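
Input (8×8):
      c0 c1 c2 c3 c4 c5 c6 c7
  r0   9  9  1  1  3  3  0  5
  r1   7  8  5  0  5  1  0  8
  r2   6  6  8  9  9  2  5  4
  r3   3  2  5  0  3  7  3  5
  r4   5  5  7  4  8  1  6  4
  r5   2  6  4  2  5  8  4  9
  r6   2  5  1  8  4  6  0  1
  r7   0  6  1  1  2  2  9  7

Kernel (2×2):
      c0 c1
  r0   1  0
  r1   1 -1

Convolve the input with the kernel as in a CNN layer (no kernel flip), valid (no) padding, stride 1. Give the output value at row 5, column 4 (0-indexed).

The receptive field on the input at this output position is [5 8 / 4 6]. Elementwise product with the kernel and sum: 5·1 + 4·1 + 6·-1.

3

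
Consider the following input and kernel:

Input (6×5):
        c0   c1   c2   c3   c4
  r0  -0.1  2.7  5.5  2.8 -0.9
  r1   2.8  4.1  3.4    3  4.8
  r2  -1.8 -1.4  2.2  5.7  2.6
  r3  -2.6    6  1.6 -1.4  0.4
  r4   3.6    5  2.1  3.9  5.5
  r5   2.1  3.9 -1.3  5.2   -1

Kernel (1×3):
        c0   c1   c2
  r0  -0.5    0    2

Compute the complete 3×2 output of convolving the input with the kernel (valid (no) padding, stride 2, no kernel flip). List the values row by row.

11.05 -4.55
5.3 4.1
2.4 9.95

Output[0,0]: The receptive field on the input at this output position is [-0.1 2.7 5.5]. Elementwise product with the kernel and sum: -0.1·-0.5 + 5.5·2.
Output[0,1]: The receptive field on the input at this output position is [5.5 2.8 -0.9]. Elementwise product with the kernel and sum: 5.5·-0.5 + -0.9·2.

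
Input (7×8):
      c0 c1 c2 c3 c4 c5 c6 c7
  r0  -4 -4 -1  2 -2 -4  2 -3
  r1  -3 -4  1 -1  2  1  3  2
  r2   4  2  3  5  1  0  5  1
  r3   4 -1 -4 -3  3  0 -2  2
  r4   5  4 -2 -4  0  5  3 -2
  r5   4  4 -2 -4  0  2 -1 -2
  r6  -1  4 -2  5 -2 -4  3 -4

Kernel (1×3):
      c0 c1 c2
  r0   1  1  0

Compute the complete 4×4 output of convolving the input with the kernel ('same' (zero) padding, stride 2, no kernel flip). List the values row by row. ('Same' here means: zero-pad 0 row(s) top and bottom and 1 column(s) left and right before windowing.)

Output[0,0]: The receptive field on the zero-padded input at this output position is [0 -4 -4]. Elementwise product with the kernel and sum: 0·1 + -4·1.
Output[0,1]: The receptive field on the zero-padded input at this output position is [-4 -1 2]. Elementwise product with the kernel and sum: -4·1 + -1·1.

-4 -5 0 -2
4 5 6 5
5 2 -4 8
-1 2 3 -1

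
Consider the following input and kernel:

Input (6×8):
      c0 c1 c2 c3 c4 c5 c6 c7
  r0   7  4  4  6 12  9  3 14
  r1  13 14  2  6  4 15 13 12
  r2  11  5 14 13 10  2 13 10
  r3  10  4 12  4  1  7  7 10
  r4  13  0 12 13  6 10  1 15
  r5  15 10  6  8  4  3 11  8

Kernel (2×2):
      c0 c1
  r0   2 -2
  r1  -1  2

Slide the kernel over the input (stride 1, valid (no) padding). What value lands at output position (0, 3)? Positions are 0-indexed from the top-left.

The receptive field on the input at this output position is [6 12 / 6 4]. Elementwise product with the kernel and sum: 6·2 + 12·-2 + 6·-1 + 4·2.

-10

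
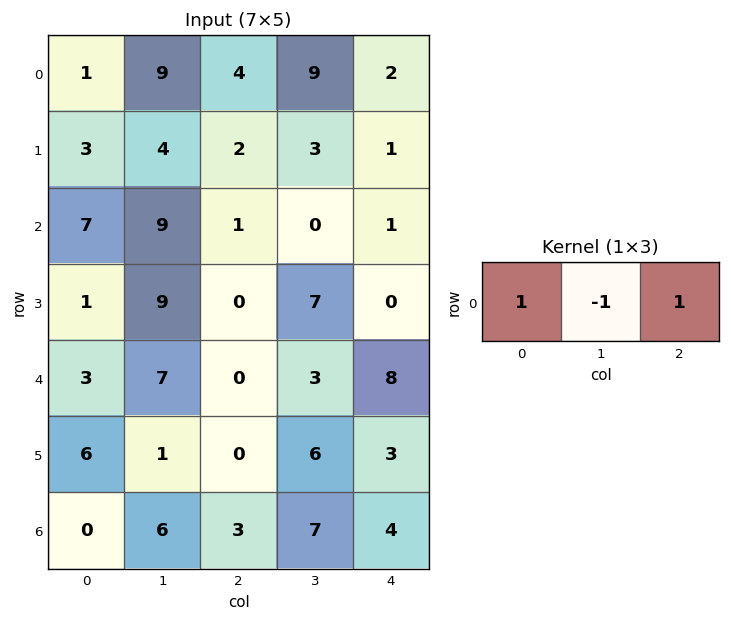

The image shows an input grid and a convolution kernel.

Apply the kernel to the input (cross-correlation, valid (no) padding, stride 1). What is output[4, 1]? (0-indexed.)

10

The receptive field on the input at this output position is [7 0 3]. Elementwise product with the kernel and sum: 7·1 + 0·-1 + 3·1.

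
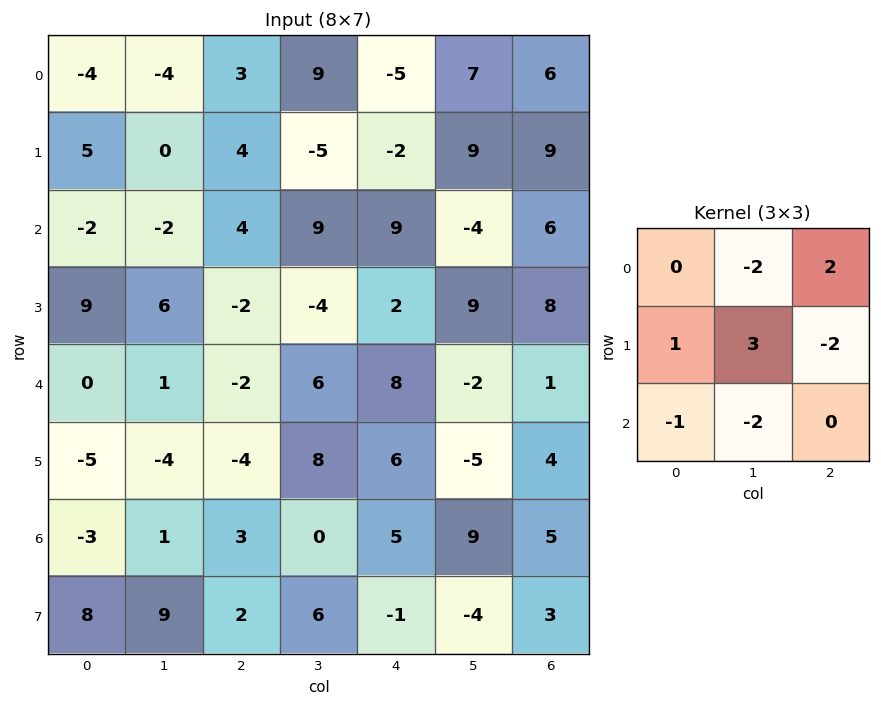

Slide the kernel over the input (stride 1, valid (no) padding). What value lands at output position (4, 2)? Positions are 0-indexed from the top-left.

The receptive field on the input at this output position is [-2 6 8 / -4 8 6 / 3 0 5]. Elementwise product with the kernel and sum: 6·-2 + 8·2 + -4·1 + 8·3 + 6·-2 + 3·-1 + 0·-2.

9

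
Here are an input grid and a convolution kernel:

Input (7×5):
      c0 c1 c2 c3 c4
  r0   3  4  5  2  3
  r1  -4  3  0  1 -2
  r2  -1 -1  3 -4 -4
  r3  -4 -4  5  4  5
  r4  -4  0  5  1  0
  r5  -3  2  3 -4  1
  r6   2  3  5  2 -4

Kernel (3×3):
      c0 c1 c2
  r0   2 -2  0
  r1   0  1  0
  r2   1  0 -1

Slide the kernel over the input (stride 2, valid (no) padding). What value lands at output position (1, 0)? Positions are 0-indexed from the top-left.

The receptive field on the input at this output position is [-1 -1 3 / -4 -4 5 / -4 0 5]. Elementwise product with the kernel and sum: -1·2 + -1·-2 + -4·1 + -4·1 + 5·-1.

-13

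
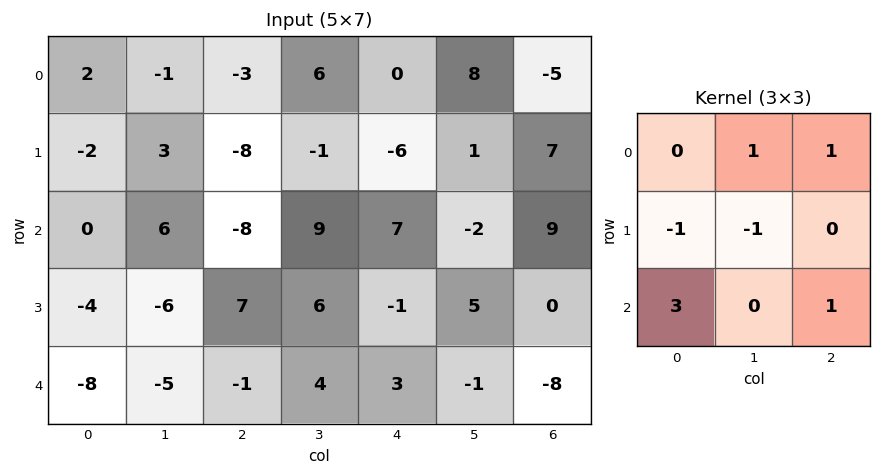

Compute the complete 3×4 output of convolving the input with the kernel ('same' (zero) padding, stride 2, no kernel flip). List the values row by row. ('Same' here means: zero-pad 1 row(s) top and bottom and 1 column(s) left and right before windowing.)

1 12 -8 0
-5 -19 2 15
-2 19 -3 9

Output[0,0]: The receptive field on the zero-padded input at this output position is [0 0 0 / 0 2 -1 / 0 -2 3]. Elementwise product with the kernel and sum: 0·1 + 0·1 + 0·-1 + 2·-1 + 0·3 + 3·1.
Output[0,1]: The receptive field on the zero-padded input at this output position is [0 0 0 / -1 -3 6 / 3 -8 -1]. Elementwise product with the kernel and sum: 0·1 + 0·1 + -1·-1 + -3·-1 + 3·3 + -1·1.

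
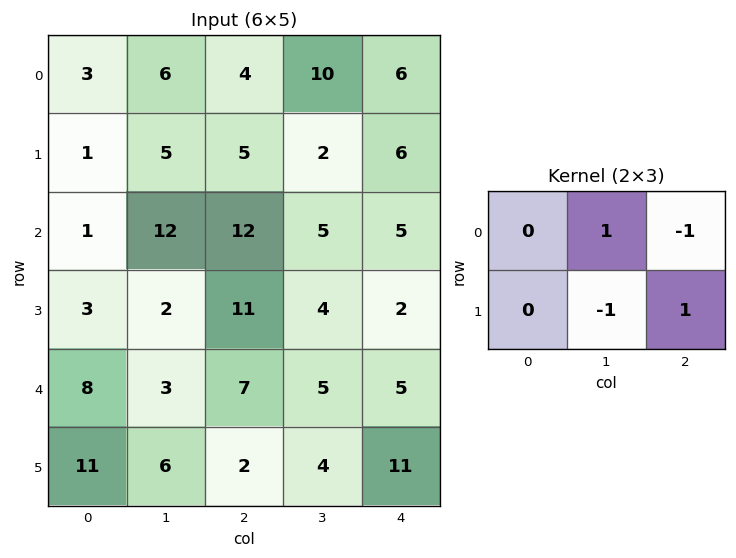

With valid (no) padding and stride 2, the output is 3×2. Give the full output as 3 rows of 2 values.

2 8
9 -2
-8 7

Output[0,0]: The receptive field on the input at this output position is [3 6 4 / 1 5 5]. Elementwise product with the kernel and sum: 6·1 + 4·-1 + 5·-1 + 5·1.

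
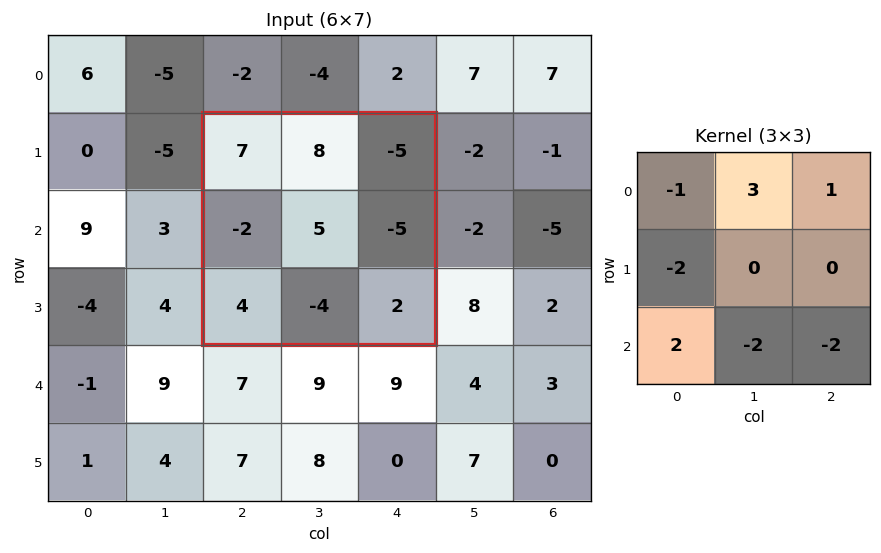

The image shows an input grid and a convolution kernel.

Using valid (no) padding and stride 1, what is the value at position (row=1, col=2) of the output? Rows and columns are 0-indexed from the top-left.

The receptive field on the input at this output position is [7 8 -5 / -2 5 -5 / 4 -4 2]. Elementwise product with the kernel and sum: 7·-1 + 8·3 + -5·1 + -2·-2 + 4·2 + -4·-2 + 2·-2.

28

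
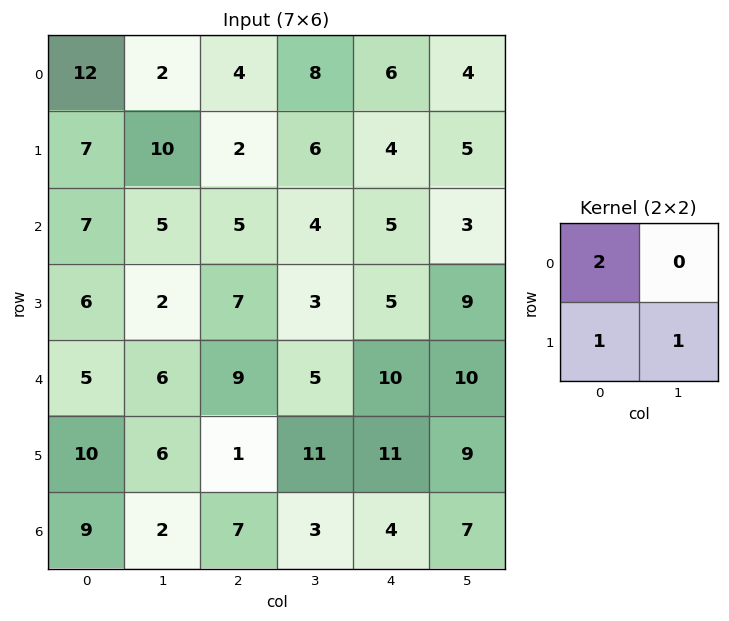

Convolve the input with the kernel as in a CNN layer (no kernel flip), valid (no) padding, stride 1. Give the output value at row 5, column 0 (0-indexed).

The receptive field on the input at this output position is [10 6 / 9 2]. Elementwise product with the kernel and sum: 10·2 + 9·1 + 2·1.

31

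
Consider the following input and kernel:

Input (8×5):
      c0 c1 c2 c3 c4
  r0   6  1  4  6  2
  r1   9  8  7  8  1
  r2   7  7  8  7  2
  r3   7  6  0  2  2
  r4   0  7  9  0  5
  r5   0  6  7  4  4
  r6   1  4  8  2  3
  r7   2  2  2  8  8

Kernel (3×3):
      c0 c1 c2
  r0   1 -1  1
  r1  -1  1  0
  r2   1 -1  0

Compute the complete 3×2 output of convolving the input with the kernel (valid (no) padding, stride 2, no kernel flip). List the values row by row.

Output[0,0]: The receptive field on the input at this output position is [6 1 4 / 9 8 7 / 7 7 8]. Elementwise product with the kernel and sum: 6·1 + 1·-1 + 4·1 + 9·-1 + 8·1 + 7·1 + 7·-1.
Output[0,1]: The receptive field on the input at this output position is [4 6 2 / 7 8 1 / 8 7 2]. Elementwise product with the kernel and sum: 4·1 + 6·-1 + 2·1 + 7·-1 + 8·1 + 8·1 + 7·-1.

8 2
0 14
5 17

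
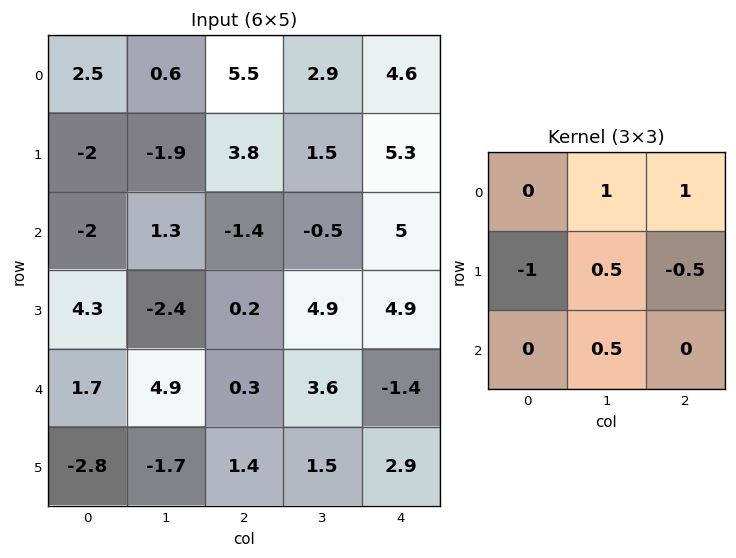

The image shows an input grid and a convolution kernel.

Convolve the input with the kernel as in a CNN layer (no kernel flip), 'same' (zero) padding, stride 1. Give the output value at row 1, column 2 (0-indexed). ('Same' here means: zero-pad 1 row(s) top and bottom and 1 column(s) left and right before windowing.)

10.75

The receptive field on the zero-padded input at this output position is [0.6 5.5 2.9 / -1.9 3.8 1.5 / 1.3 -1.4 -0.5]. Elementwise product with the kernel and sum: 5.5·1 + 2.9·1 + -1.9·-1 + 3.8·0.5 + 1.5·-0.5 + -1.4·0.5.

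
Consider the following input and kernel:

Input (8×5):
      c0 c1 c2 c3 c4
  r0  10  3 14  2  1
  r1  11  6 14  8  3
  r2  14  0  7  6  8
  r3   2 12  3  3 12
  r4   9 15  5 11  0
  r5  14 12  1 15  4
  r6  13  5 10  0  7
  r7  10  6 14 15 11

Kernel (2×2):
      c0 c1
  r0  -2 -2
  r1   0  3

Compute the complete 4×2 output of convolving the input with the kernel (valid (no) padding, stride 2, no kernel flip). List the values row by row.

Output[0,0]: The receptive field on the input at this output position is [10 3 / 11 6]. Elementwise product with the kernel and sum: 10·-2 + 3·-2 + 6·3.
Output[0,1]: The receptive field on the input at this output position is [14 2 / 14 8]. Elementwise product with the kernel and sum: 14·-2 + 2·-2 + 8·3.

-8 -8
8 -17
-12 13
-18 25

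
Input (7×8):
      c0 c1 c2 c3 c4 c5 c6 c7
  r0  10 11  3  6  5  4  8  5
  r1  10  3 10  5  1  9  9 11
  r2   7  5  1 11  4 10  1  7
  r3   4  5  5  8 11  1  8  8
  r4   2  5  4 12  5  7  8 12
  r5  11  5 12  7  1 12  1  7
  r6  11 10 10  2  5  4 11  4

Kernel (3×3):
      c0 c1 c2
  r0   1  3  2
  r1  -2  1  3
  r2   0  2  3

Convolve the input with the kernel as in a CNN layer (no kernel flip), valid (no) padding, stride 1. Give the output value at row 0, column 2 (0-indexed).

The receptive field on the input at this output position is [3 6 5 / 10 5 1 / 1 11 4]. Elementwise product with the kernel and sum: 3·1 + 6·3 + 5·2 + 10·-2 + 5·1 + 1·3 + 11·2 + 4·3.

53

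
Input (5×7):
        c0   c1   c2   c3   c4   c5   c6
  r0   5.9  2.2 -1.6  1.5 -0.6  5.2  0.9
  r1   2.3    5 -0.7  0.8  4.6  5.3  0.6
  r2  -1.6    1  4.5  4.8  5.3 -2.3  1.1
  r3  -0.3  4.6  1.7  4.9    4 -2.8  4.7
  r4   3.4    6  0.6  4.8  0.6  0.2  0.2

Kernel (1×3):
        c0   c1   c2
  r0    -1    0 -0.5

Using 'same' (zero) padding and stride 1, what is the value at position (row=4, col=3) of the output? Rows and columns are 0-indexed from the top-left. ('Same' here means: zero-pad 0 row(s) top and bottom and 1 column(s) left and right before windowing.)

The receptive field on the zero-padded input at this output position is [0.6 4.8 0.6]. Elementwise product with the kernel and sum: 0.6·-1 + 0.6·-0.5.

-0.9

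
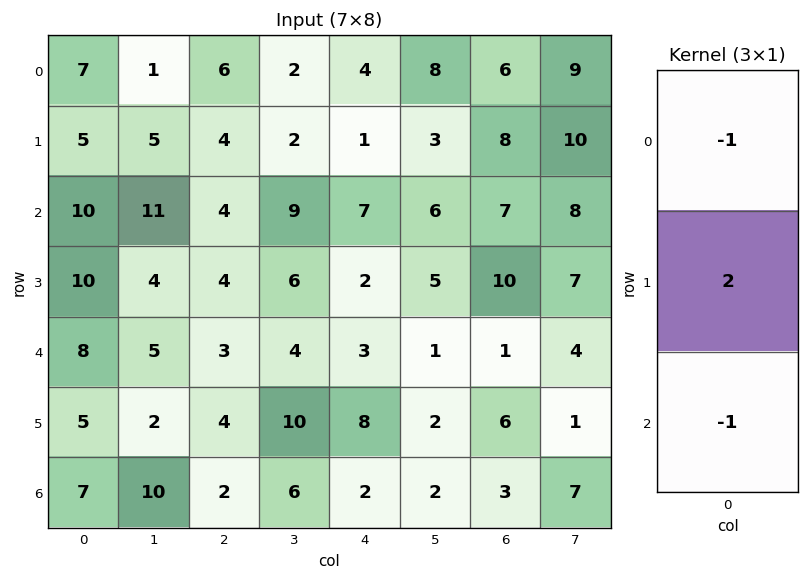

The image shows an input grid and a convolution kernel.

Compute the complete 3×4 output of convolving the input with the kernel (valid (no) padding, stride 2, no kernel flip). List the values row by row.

Output[0,0]: The receptive field on the input at this output position is [7 / 5 / 10]. Elementwise product with the kernel and sum: 7·-1 + 5·2 + 10·-1.

-7 -2 -9 3
2 1 -6 12
-5 3 11 8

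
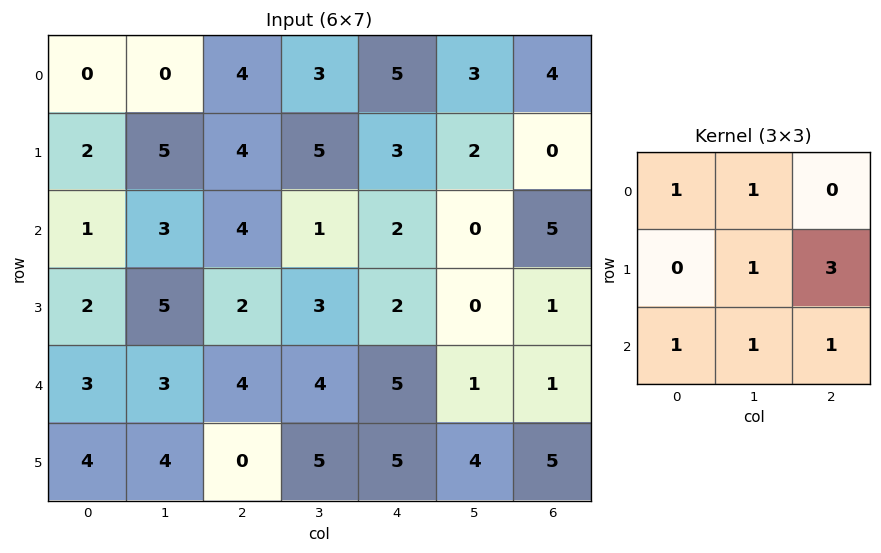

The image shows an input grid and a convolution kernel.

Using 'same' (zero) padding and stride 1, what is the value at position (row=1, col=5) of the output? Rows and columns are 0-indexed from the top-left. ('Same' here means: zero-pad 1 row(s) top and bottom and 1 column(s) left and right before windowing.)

The receptive field on the zero-padded input at this output position is [5 3 4 / 3 2 0 / 2 0 5]. Elementwise product with the kernel and sum: 5·1 + 3·1 + 2·1 + 0·3 + 2·1 + 0·1 + 5·1.

17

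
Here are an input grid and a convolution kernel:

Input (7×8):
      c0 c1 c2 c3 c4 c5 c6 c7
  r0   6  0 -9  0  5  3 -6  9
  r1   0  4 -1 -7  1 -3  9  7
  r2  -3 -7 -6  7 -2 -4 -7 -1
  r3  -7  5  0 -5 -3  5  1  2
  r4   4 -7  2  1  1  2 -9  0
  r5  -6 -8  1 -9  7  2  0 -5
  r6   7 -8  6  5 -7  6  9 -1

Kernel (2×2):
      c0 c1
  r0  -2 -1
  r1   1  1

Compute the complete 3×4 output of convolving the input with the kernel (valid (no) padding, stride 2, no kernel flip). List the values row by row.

Output[0,0]: The receptive field on the input at this output position is [6 0 / 0 4]. Elementwise product with the kernel and sum: 6·-2 + 0·-1 + 0·1 + 4·1.
Output[0,1]: The receptive field on the input at this output position is [-9 0 / -1 -7]. Elementwise product with the kernel and sum: -9·-2 + 0·-1 + -1·1 + -7·1.

-8 10 -15 19
11 0 10 18
-15 -13 5 13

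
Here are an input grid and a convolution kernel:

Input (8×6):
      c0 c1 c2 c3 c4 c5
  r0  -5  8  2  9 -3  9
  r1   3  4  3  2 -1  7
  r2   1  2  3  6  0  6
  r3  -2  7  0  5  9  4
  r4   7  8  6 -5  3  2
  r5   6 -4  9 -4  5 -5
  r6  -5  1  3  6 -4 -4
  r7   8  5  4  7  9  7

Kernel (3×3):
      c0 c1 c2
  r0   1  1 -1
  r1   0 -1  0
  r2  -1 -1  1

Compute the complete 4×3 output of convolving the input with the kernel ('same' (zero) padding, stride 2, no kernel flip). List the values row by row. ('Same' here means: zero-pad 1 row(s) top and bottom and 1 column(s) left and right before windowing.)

Output[0,0]: The receptive field on the zero-padded input at this output position is [0 0 0 / 0 -5 8 / 0 3 4]. Elementwise product with the kernel and sum: 0·1 + 0·1 + 0·-1 + -5·-1 + 0·-1 + 3·-1 + 4·1.
Output[0,1]: The receptive field on the zero-padded input at this output position is [0 0 0 / 8 2 9 / 4 3 2]. Elementwise product with the kernel and sum: 0·1 + 0·1 + 0·-1 + 2·-1 + 4·-1 + 3·-1 + 2·1.

6 -7 9
7 0 -16
-26 -13 1
12 4 1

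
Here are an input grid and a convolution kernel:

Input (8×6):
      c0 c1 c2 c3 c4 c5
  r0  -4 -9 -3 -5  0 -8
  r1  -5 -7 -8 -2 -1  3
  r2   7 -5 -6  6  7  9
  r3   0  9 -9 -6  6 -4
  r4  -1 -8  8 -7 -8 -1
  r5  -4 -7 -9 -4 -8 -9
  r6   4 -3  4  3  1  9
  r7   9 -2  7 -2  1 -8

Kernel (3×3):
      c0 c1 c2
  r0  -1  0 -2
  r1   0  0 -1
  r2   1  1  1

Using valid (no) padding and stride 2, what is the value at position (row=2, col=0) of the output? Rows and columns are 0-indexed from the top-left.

The receptive field on the input at this output position is [-1 -8 8 / -4 -7 -9 / 4 -3 4]. Elementwise product with the kernel and sum: -1·-1 + 8·-2 + -9·-1 + 4·1 + -3·1 + 4·1.

-1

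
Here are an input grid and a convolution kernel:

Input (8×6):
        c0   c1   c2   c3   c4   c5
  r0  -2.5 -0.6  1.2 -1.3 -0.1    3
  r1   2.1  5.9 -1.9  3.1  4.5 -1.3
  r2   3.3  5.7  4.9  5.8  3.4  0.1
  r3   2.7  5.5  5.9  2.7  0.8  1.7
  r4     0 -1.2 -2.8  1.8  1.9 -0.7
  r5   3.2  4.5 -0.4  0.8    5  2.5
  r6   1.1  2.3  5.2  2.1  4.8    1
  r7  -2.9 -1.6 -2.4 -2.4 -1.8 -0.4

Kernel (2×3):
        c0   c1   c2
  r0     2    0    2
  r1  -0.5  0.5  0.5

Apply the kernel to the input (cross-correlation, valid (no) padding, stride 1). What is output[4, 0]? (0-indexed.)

The receptive field on the input at this output position is [0 -1.2 -2.8 / 3.2 4.5 -0.4]. Elementwise product with the kernel and sum: 0·2 + -2.8·2 + 3.2·-0.5 + 4.5·0.5 + -0.4·0.5.

-5.15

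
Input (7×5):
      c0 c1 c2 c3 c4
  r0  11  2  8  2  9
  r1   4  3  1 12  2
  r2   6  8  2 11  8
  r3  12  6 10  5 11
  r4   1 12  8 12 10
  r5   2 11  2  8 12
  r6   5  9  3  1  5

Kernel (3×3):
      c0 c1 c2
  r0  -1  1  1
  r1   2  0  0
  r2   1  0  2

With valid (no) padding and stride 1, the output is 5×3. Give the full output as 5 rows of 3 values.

17 44 23
44 42 49
45 53 65
12 60 48
34 41 31

Output[0,0]: The receptive field on the input at this output position is [11 2 8 / 4 3 1 / 6 8 2]. Elementwise product with the kernel and sum: 11·-1 + 2·1 + 8·1 + 4·2 + 6·1 + 2·2.
Output[0,1]: The receptive field on the input at this output position is [2 8 2 / 3 1 12 / 8 2 11]. Elementwise product with the kernel and sum: 2·-1 + 8·1 + 2·1 + 3·2 + 8·1 + 11·2.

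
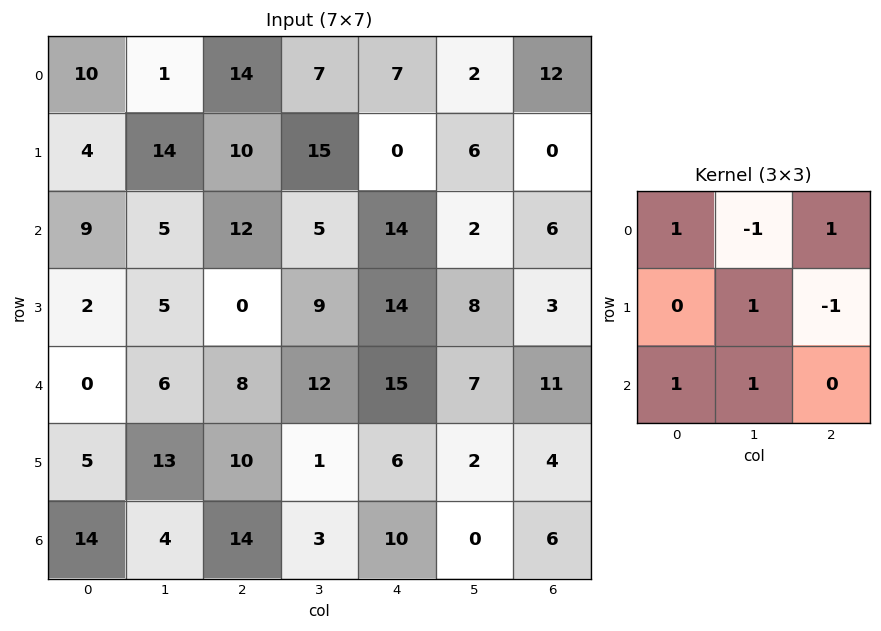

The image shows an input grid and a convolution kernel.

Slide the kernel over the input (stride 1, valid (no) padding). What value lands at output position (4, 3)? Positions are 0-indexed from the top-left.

21

The receptive field on the input at this output position is [12 15 7 / 1 6 2 / 3 10 0]. Elementwise product with the kernel and sum: 12·1 + 15·-1 + 7·1 + 6·1 + 2·-1 + 3·1 + 10·1.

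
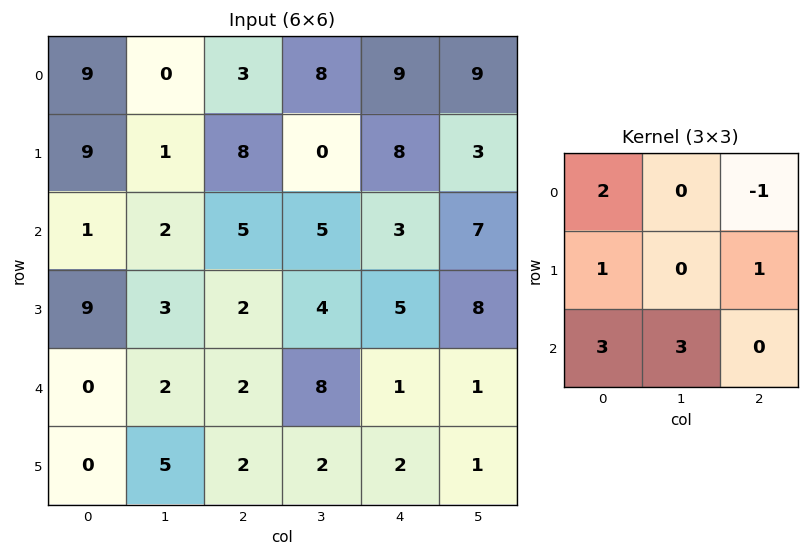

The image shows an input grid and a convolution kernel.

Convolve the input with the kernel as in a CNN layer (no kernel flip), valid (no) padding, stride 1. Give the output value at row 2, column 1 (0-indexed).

18

The receptive field on the input at this output position is [2 5 5 / 3 2 4 / 2 2 8]. Elementwise product with the kernel and sum: 2·2 + 5·-1 + 3·1 + 4·1 + 2·3 + 2·3.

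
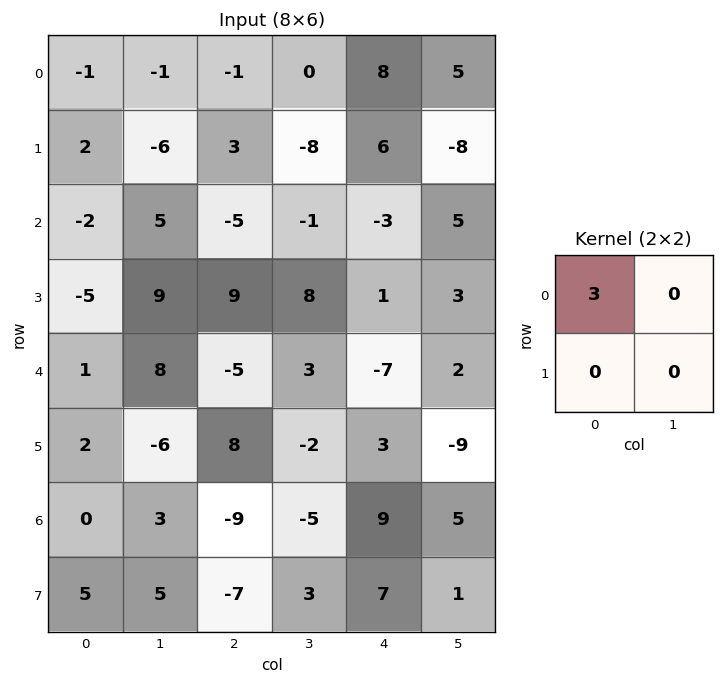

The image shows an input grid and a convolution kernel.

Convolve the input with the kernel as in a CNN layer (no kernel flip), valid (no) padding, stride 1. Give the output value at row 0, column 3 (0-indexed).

The receptive field on the input at this output position is [0 8 / -8 6]. Elementwise product with the kernel and sum: 0·3.

0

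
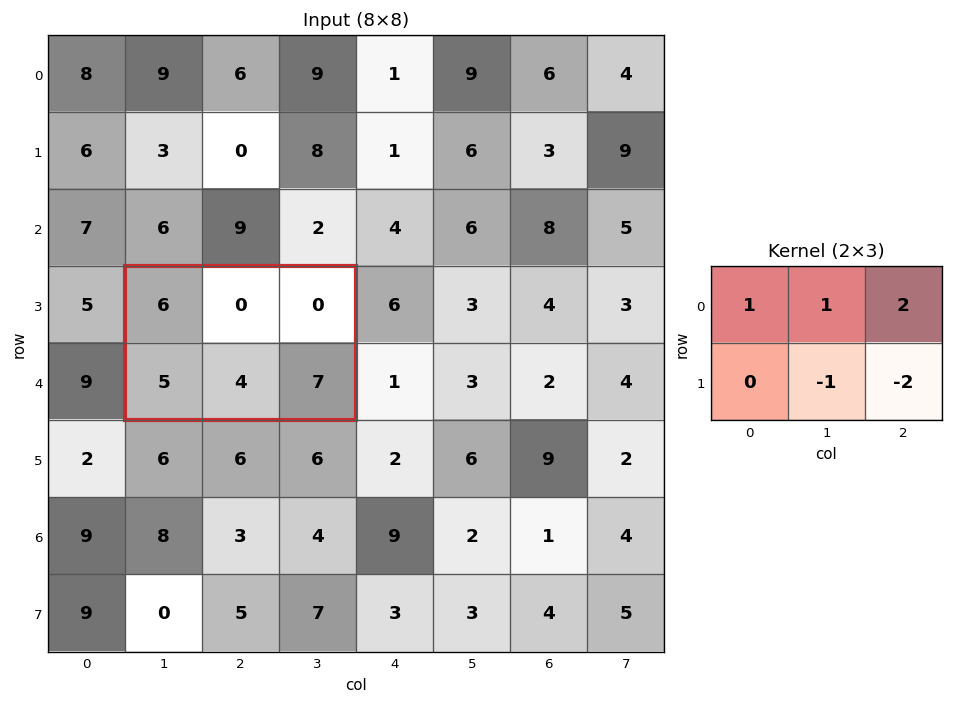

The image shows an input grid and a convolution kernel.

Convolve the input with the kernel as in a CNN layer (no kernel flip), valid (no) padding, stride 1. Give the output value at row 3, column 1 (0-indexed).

-12

The receptive field on the input at this output position is [6 0 0 / 5 4 7]. Elementwise product with the kernel and sum: 6·1 + 0·1 + 0·2 + 4·-1 + 7·-2.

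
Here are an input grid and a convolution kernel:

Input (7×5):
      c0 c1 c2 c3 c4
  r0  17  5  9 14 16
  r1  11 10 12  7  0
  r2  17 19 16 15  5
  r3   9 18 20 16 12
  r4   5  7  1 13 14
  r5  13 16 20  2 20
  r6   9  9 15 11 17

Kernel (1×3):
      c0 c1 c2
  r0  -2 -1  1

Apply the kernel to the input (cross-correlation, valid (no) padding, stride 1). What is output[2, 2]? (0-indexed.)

-42

The receptive field on the input at this output position is [16 15 5]. Elementwise product with the kernel and sum: 16·-2 + 15·-1 + 5·1.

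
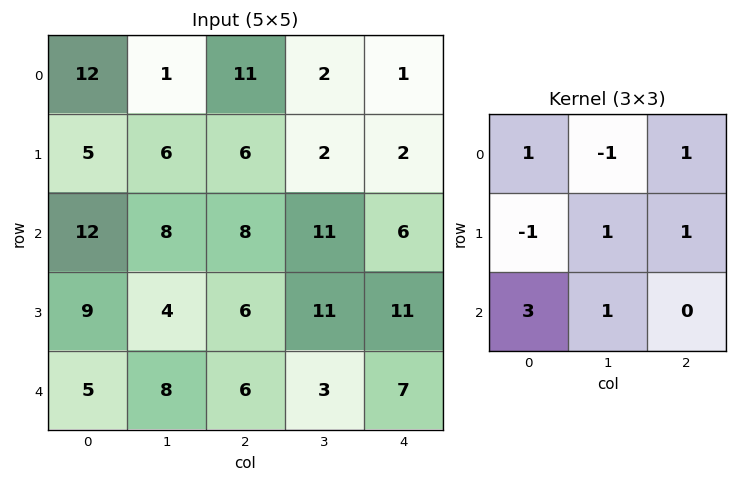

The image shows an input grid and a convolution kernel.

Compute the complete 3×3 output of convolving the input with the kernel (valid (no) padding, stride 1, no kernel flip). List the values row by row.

73 26 43
40 31 44
36 54 40

Output[0,0]: The receptive field on the input at this output position is [12 1 11 / 5 6 6 / 12 8 8]. Elementwise product with the kernel and sum: 12·1 + 1·-1 + 11·1 + 5·-1 + 6·1 + 6·1 + 12·3 + 8·1.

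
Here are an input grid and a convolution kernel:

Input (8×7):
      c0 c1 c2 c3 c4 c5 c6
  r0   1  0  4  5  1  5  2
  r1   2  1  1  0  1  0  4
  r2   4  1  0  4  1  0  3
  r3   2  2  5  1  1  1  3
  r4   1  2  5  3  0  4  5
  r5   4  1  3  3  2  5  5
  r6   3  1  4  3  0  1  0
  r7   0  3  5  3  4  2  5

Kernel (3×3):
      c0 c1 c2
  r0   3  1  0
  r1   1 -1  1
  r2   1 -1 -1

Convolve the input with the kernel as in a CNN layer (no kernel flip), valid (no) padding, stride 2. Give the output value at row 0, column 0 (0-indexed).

8

The receptive field on the input at this output position is [1 0 4 / 2 1 1 / 4 1 0]. Elementwise product with the kernel and sum: 1·3 + 0·1 + 2·1 + 1·-1 + 1·1 + 4·1 + 1·-1 + 0·-1.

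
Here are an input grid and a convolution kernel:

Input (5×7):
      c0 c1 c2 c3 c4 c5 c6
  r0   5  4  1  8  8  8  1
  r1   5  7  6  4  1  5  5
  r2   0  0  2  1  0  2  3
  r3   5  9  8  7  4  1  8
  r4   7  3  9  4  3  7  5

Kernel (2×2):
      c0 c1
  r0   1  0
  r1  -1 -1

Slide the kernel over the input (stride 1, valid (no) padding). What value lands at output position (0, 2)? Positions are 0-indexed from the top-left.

The receptive field on the input at this output position is [1 8 / 6 4]. Elementwise product with the kernel and sum: 1·1 + 6·-1 + 4·-1.

-9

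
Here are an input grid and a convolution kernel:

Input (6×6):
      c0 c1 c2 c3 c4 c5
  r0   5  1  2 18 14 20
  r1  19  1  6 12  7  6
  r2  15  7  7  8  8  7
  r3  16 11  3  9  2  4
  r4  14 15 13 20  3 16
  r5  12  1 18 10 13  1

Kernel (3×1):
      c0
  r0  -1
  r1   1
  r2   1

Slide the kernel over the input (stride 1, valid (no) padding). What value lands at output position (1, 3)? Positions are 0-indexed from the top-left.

The receptive field on the input at this output position is [12 / 8 / 9]. Elementwise product with the kernel and sum: 12·-1 + 8·1 + 9·1.

5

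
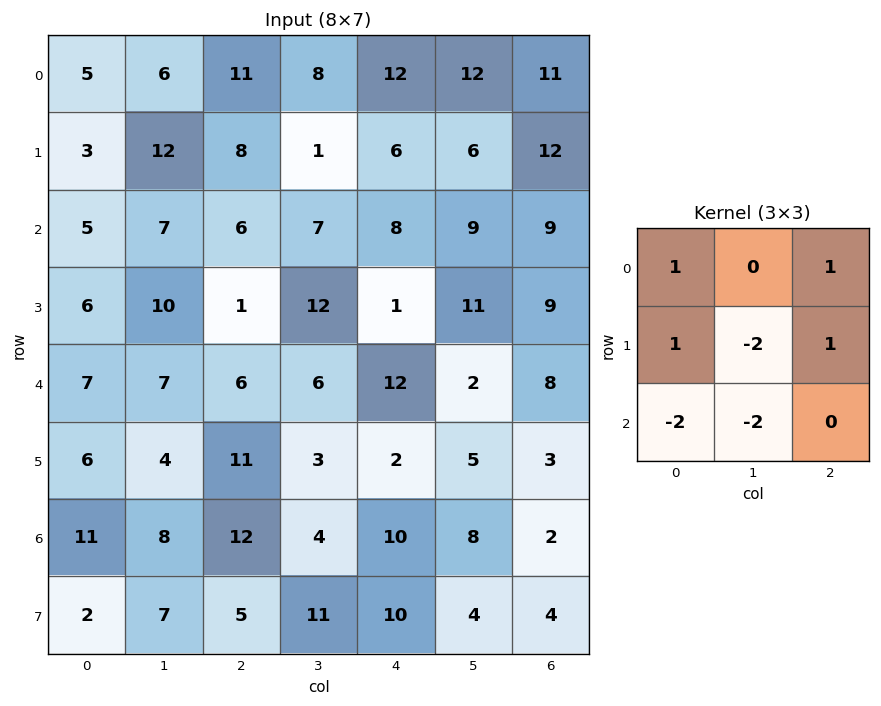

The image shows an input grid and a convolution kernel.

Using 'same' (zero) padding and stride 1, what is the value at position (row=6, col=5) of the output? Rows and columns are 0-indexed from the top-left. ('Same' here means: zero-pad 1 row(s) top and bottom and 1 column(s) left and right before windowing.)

The receptive field on the zero-padded input at this output position is [2 5 3 / 10 8 2 / 10 4 4]. Elementwise product with the kernel and sum: 2·1 + 3·1 + 10·1 + 8·-2 + 2·1 + 10·-2 + 4·-2.

-27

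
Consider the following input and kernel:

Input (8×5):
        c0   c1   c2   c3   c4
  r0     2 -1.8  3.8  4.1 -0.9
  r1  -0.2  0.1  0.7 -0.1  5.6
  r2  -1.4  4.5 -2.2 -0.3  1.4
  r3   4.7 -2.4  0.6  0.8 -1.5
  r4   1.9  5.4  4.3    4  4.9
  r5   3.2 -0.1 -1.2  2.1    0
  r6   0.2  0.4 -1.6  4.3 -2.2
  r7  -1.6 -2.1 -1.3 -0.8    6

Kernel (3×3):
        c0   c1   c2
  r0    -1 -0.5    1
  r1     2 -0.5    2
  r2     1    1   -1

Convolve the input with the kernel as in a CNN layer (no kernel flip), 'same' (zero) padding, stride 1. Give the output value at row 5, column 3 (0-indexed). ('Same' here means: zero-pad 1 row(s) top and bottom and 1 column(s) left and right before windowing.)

0.05

The receptive field on the zero-padded input at this output position is [4.3 4 4.9 / -1.2 2.1 0 / -1.6 4.3 -2.2]. Elementwise product with the kernel and sum: 4.3·-1 + 4·-0.5 + 4.9·1 + -1.2·2 + 2.1·-0.5 + 0·2 + -1.6·1 + 4.3·1 + -2.2·-1.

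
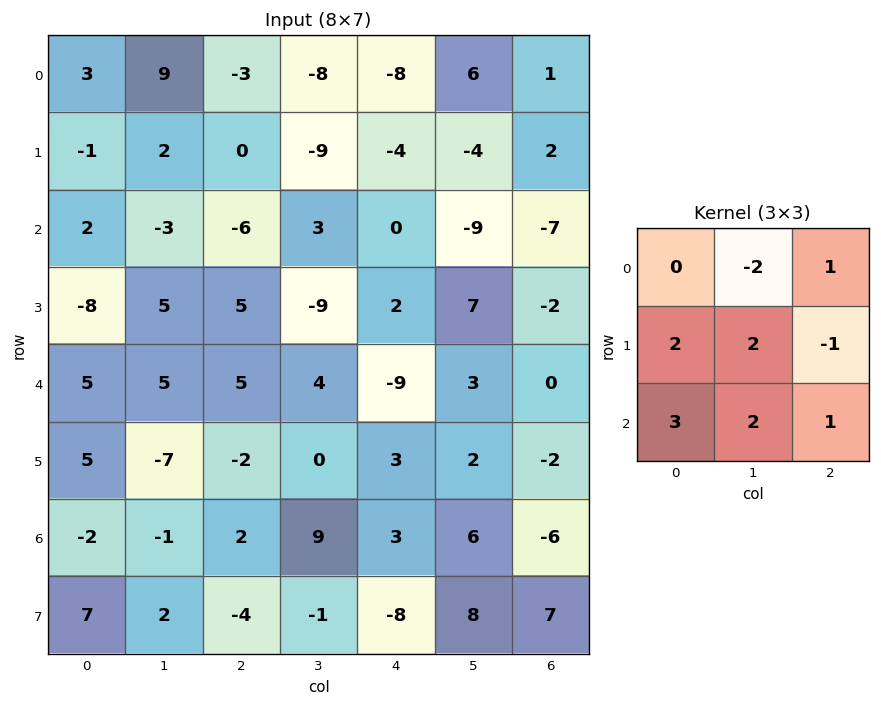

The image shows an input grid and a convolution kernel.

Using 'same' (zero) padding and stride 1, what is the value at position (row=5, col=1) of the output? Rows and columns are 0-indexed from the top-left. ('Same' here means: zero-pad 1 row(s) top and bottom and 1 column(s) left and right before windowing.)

-13

The receptive field on the zero-padded input at this output position is [5 5 5 / 5 -7 -2 / -2 -1 2]. Elementwise product with the kernel and sum: 5·-2 + 5·1 + 5·2 + -7·2 + -2·-1 + -2·3 + -1·2 + 2·1.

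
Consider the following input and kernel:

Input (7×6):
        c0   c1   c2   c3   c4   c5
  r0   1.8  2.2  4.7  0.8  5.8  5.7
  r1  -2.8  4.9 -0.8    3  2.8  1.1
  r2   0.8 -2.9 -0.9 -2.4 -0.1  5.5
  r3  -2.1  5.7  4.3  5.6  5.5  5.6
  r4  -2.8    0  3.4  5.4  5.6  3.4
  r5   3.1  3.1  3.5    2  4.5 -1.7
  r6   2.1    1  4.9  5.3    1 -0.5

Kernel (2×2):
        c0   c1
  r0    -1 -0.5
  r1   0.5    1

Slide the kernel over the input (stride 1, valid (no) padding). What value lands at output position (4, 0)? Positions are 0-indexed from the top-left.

The receptive field on the input at this output position is [-2.8 0 / 3.1 3.1]. Elementwise product with the kernel and sum: -2.8·-1 + 0·-0.5 + 3.1·0.5 + 3.1·1.

7.45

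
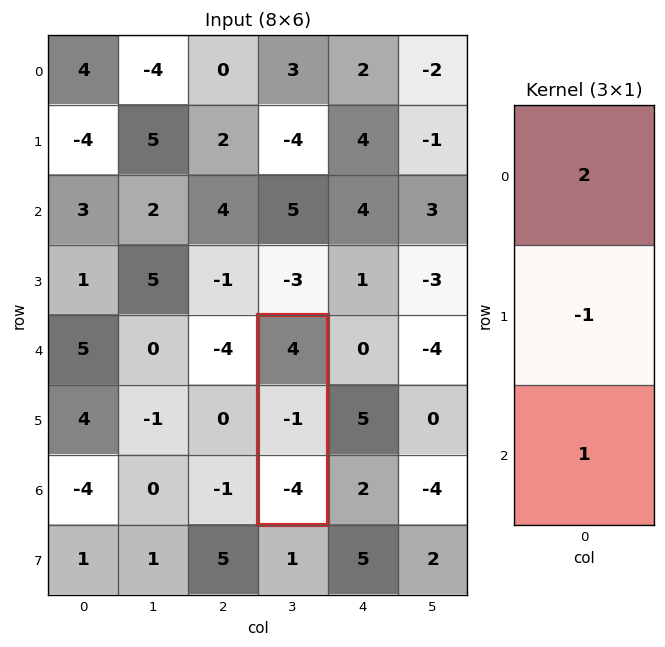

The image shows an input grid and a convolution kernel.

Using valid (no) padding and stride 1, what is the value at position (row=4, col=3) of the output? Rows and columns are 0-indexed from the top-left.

5

The receptive field on the input at this output position is [4 / -1 / -4]. Elementwise product with the kernel and sum: 4·2 + -1·-1 + -4·1.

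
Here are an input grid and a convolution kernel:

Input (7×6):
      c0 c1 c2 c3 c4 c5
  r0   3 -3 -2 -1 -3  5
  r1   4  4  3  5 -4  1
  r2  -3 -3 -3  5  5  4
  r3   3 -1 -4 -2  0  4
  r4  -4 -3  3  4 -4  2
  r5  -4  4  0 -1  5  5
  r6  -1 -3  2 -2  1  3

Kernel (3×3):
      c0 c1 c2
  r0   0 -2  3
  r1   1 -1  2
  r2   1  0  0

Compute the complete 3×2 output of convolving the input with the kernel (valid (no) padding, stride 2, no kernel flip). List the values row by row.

Output[0,0]: The receptive field on the input at this output position is [3 -3 -2 / 4 4 3 / -3 -3 -3]. Elementwise product with the kernel and sum: -3·-2 + -2·3 + 4·1 + 4·-1 + 3·2 + -3·1.
Output[0,1]: The receptive field on the input at this output position is [-2 -1 -3 / 3 5 -4 / -3 5 5]. Elementwise product with the kernel and sum: -1·-2 + -3·3 + 3·1 + 5·-1 + -4·2 + -3·1.

3 -20
-11 6
6 -7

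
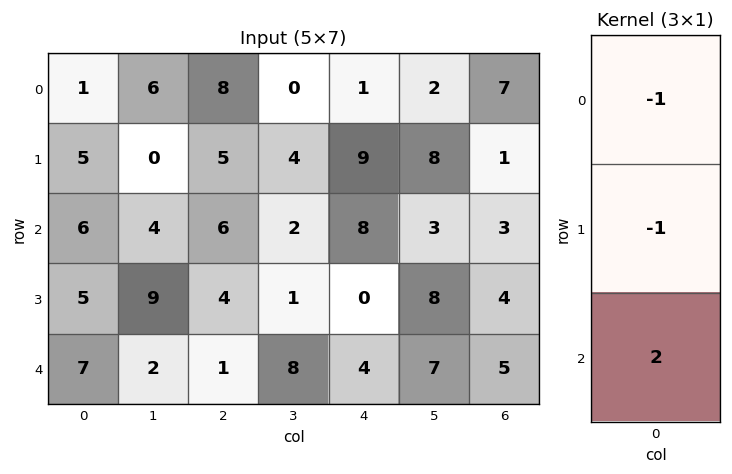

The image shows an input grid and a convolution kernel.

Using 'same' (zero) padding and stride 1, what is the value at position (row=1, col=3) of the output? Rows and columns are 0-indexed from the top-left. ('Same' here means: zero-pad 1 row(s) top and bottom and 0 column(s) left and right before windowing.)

The receptive field on the zero-padded input at this output position is [0 / 4 / 2]. Elementwise product with the kernel and sum: 0·-1 + 4·-1 + 2·2.

0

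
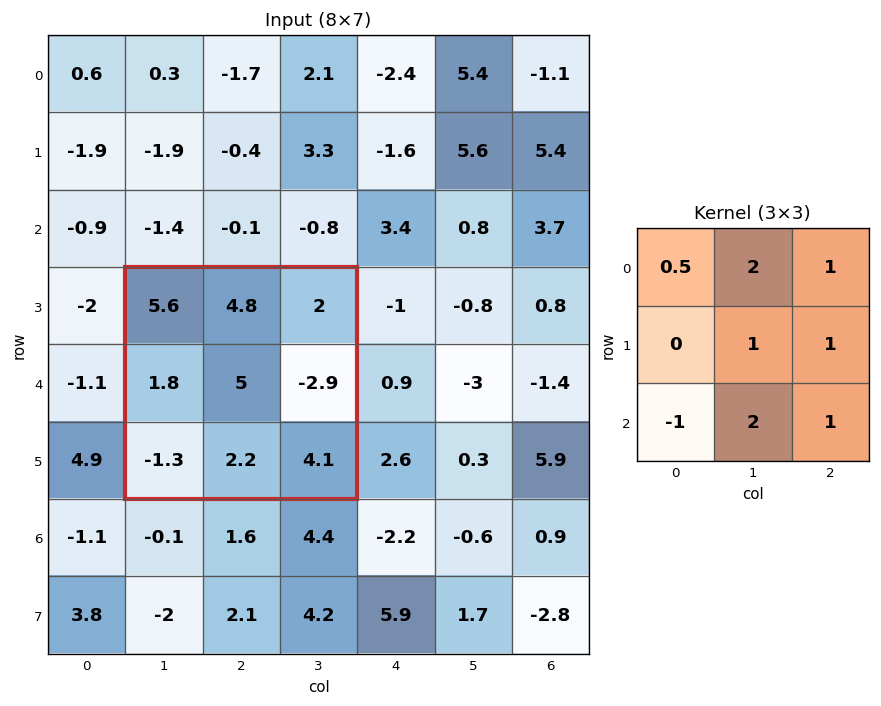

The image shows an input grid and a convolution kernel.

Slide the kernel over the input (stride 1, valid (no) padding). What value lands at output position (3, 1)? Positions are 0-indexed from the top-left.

The receptive field on the input at this output position is [5.6 4.8 2 / 1.8 5 -2.9 / -1.3 2.2 4.1]. Elementwise product with the kernel and sum: 5.6·0.5 + 4.8·2 + 2·1 + 5·1 + -2.9·1 + -1.3·-1 + 2.2·2 + 4.1·1.

26.3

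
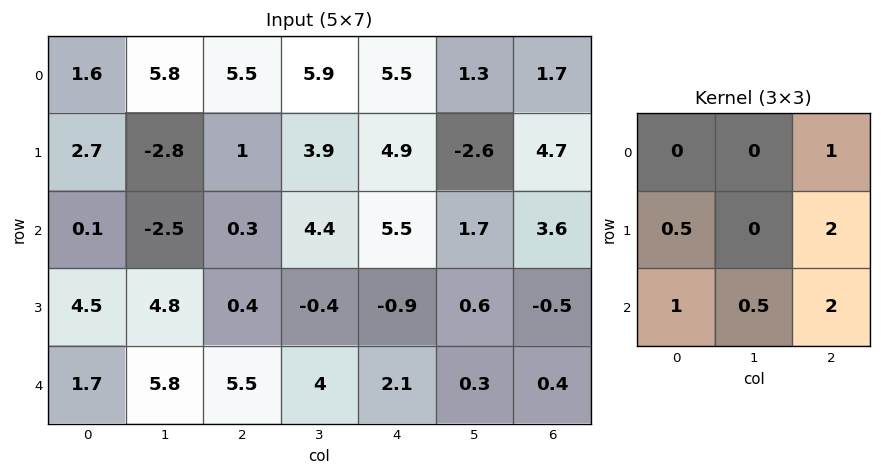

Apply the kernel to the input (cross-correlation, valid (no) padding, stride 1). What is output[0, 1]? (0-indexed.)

The receptive field on the input at this output position is [5.8 5.5 5.9 / -2.8 1 3.9 / -2.5 0.3 4.4]. Elementwise product with the kernel and sum: 5.9·1 + -2.8·0.5 + 3.9·2 + -2.5·1 + 0.3·0.5 + 4.4·2.

18.75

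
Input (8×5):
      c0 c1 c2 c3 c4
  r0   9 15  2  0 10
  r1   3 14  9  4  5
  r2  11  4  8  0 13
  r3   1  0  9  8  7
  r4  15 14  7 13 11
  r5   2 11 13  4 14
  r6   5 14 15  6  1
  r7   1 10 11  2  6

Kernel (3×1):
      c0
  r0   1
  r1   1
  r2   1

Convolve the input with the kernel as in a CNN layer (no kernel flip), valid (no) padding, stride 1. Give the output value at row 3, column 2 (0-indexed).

The receptive field on the input at this output position is [9 / 7 / 13]. Elementwise product with the kernel and sum: 9·1 + 7·1 + 13·1.

29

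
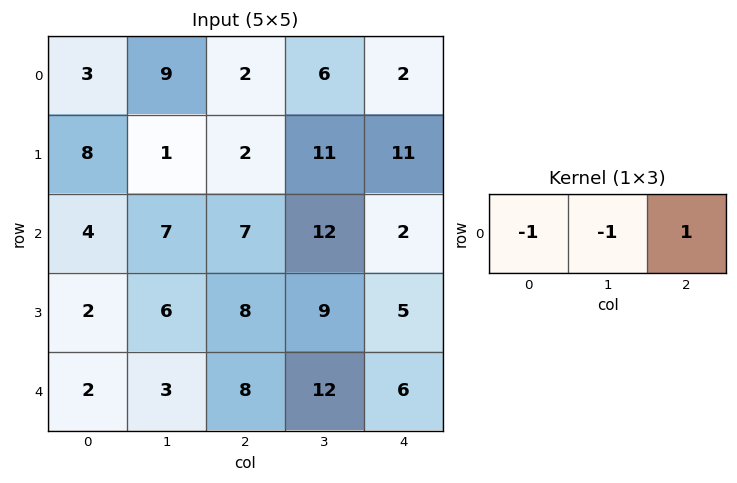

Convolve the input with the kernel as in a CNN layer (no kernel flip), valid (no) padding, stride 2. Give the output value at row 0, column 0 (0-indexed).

The receptive field on the input at this output position is [3 9 2]. Elementwise product with the kernel and sum: 3·-1 + 9·-1 + 2·1.

-10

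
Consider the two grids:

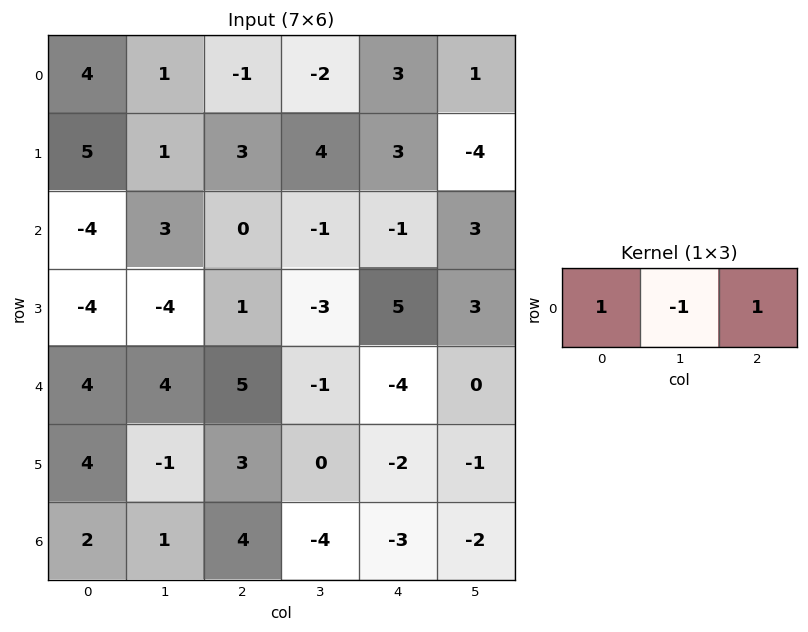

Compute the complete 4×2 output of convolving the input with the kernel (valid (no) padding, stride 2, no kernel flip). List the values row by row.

2 4
-7 0
5 2
5 5

Output[0,0]: The receptive field on the input at this output position is [4 1 -1]. Elementwise product with the kernel and sum: 4·1 + 1·-1 + -1·1.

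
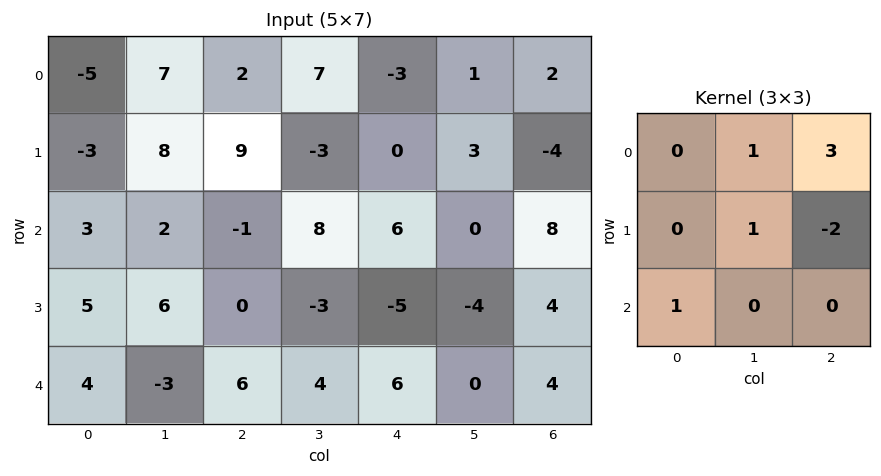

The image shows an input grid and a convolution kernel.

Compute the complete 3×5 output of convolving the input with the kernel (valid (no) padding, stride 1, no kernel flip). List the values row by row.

Output[0,0]: The receptive field on the input at this output position is [-5 7 2 / -3 8 9 / 3 2 -1]. Elementwise product with the kernel and sum: 7·1 + 2·3 + 8·1 + 9·-2 + 3·1.
Output[0,1]: The receptive field on the input at this output position is [7 2 7 / 8 9 -3 / 2 -1 8]. Elementwise product with the kernel and sum: 2·1 + 7·3 + 9·1 + -3·-2 + 2·1.

6 40 -6 2 24
44 -11 -7 12 -30
9 26 39 13 18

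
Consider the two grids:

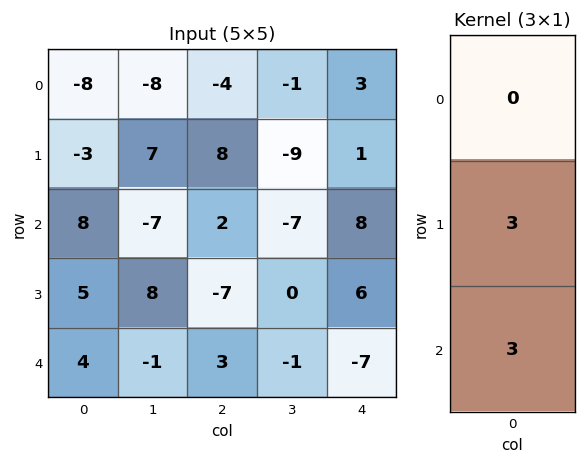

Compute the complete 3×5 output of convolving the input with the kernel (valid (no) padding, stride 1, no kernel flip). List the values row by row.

Output[0,0]: The receptive field on the input at this output position is [-8 / -3 / 8]. Elementwise product with the kernel and sum: -3·3 + 8·3.
Output[0,1]: The receptive field on the input at this output position is [-8 / 7 / -7]. Elementwise product with the kernel and sum: 7·3 + -7·3.

15 0 30 -48 27
39 3 -15 -21 42
27 21 -12 -3 -3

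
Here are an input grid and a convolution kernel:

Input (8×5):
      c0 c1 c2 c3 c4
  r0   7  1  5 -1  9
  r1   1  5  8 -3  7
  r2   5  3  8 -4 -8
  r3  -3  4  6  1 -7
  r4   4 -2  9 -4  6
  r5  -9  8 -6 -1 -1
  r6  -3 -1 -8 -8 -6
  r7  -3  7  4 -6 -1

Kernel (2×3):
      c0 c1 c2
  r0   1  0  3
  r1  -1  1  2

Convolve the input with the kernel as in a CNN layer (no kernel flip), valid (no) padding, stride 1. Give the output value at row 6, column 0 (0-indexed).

-9

The receptive field on the input at this output position is [-3 -1 -8 / -3 7 4]. Elementwise product with the kernel and sum: -3·1 + -8·3 + -3·-1 + 7·1 + 4·2.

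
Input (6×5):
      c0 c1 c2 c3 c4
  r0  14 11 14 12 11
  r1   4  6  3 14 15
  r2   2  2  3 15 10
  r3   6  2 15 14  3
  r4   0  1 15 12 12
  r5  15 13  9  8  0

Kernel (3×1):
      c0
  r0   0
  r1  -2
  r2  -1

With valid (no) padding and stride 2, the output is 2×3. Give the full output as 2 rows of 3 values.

-10 -9 -40
-12 -45 -18

Output[0,0]: The receptive field on the input at this output position is [14 / 4 / 2]. Elementwise product with the kernel and sum: 4·-2 + 2·-1.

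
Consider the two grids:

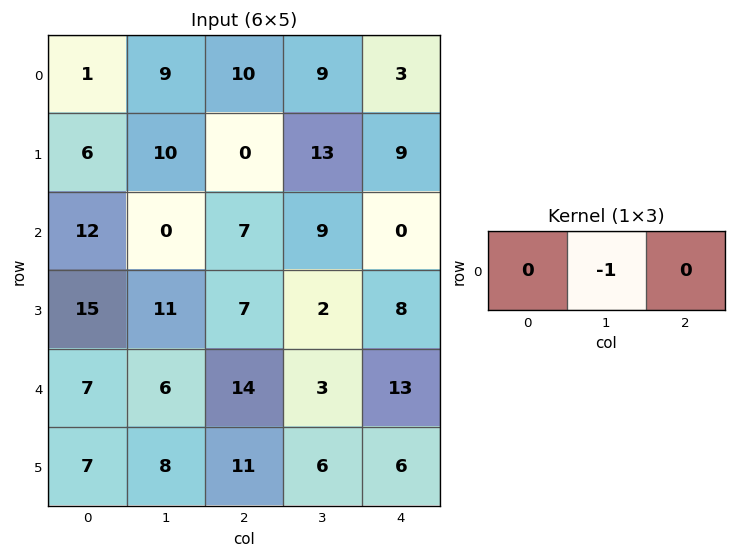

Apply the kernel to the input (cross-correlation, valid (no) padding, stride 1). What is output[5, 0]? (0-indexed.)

-8

The receptive field on the input at this output position is [7 8 11]. Elementwise product with the kernel and sum: 8·-1.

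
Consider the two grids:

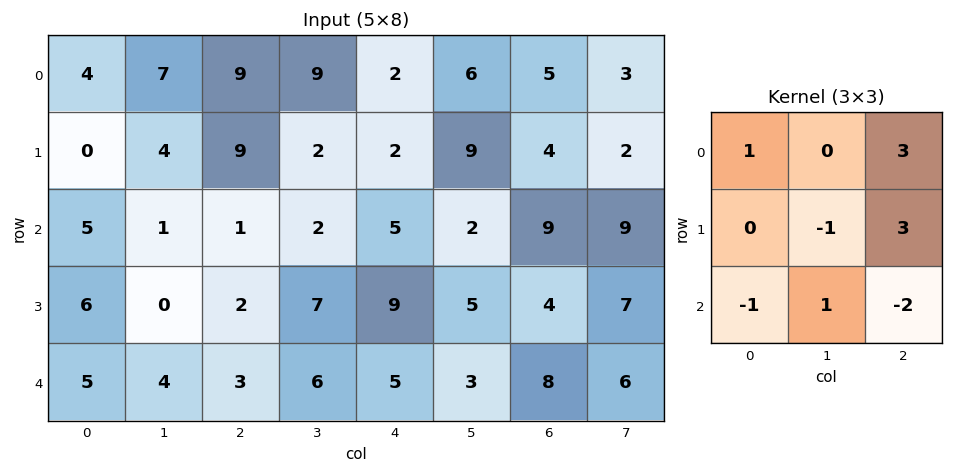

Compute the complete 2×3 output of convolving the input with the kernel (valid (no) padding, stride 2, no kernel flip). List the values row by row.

Output[0,0]: The receptive field on the input at this output position is [4 7 9 / 0 4 9 / 5 1 1]. Elementwise product with the kernel and sum: 4·1 + 9·3 + 4·-1 + 9·3 + 5·-1 + 1·1 + 1·-2.
Output[0,1]: The receptive field on the input at this output position is [9 9 2 / 9 2 2 / 1 2 5]. Elementwise product with the kernel and sum: 9·1 + 2·3 + 2·-1 + 2·3 + 1·-1 + 2·1 + 5·-2.

48 10 -1
7 29 21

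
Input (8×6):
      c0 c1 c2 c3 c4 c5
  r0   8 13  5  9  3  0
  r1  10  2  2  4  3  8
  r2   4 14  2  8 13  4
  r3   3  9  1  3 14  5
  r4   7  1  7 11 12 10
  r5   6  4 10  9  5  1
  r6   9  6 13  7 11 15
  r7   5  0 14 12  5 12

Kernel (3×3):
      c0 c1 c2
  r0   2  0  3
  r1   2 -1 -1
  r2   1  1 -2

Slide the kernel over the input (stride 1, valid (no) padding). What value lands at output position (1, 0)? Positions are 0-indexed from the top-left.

28

The receptive field on the input at this output position is [10 2 2 / 4 14 2 / 3 9 1]. Elementwise product with the kernel and sum: 10·2 + 2·3 + 4·2 + 14·-1 + 2·-1 + 3·1 + 9·1 + 1·-2.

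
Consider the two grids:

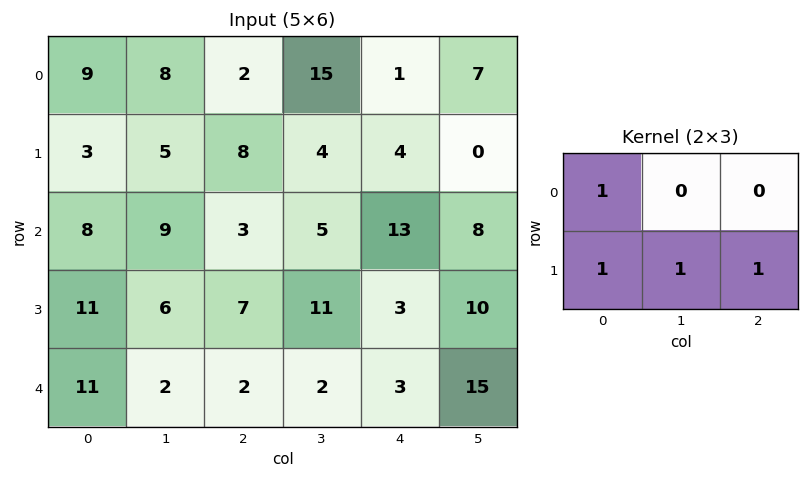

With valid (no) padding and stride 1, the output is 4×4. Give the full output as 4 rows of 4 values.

25 25 18 23
23 22 29 30
32 33 24 29
26 12 14 31

Output[0,0]: The receptive field on the input at this output position is [9 8 2 / 3 5 8]. Elementwise product with the kernel and sum: 9·1 + 3·1 + 5·1 + 8·1.
Output[0,1]: The receptive field on the input at this output position is [8 2 15 / 5 8 4]. Elementwise product with the kernel and sum: 8·1 + 5·1 + 8·1 + 4·1.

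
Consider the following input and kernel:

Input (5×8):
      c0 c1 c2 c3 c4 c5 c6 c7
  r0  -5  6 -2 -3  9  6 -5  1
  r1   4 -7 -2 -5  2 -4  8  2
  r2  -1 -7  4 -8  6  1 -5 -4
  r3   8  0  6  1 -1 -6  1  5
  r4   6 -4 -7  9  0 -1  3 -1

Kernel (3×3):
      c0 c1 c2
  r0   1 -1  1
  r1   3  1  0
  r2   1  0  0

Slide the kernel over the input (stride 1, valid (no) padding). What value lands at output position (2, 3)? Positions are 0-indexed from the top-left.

The receptive field on the input at this output position is [-8 6 1 / 1 -1 -6 / 9 0 -1]. Elementwise product with the kernel and sum: -8·1 + 6·-1 + 1·1 + 1·3 + -1·1 + 9·1.

-2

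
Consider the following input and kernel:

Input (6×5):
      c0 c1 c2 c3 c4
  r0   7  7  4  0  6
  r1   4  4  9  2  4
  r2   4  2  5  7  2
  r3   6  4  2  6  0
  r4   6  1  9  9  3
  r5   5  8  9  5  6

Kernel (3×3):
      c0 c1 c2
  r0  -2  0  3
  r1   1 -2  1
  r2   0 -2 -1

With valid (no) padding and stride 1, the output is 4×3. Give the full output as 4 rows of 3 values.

-6 -43 3
14 -13 -25
-4 -4 -35
-18 -21 -26

Output[0,0]: The receptive field on the input at this output position is [7 7 4 / 4 4 9 / 4 2 5]. Elementwise product with the kernel and sum: 7·-2 + 4·3 + 4·1 + 4·-2 + 9·1 + 2·-2 + 5·-1.
Output[0,1]: The receptive field on the input at this output position is [7 4 0 / 4 9 2 / 2 5 7]. Elementwise product with the kernel and sum: 7·-2 + 0·3 + 4·1 + 9·-2 + 2·1 + 5·-2 + 7·-1.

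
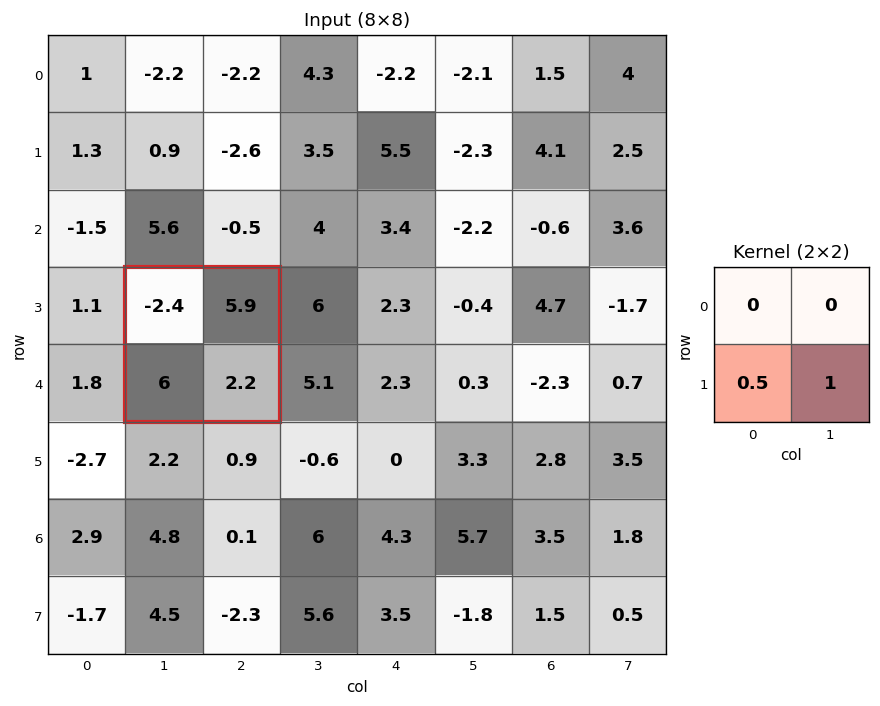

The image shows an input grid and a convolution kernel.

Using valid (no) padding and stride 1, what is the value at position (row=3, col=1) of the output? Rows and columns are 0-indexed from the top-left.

5.2

The receptive field on the input at this output position is [-2.4 5.9 / 6 2.2]. Elementwise product with the kernel and sum: 6·0.5 + 2.2·1.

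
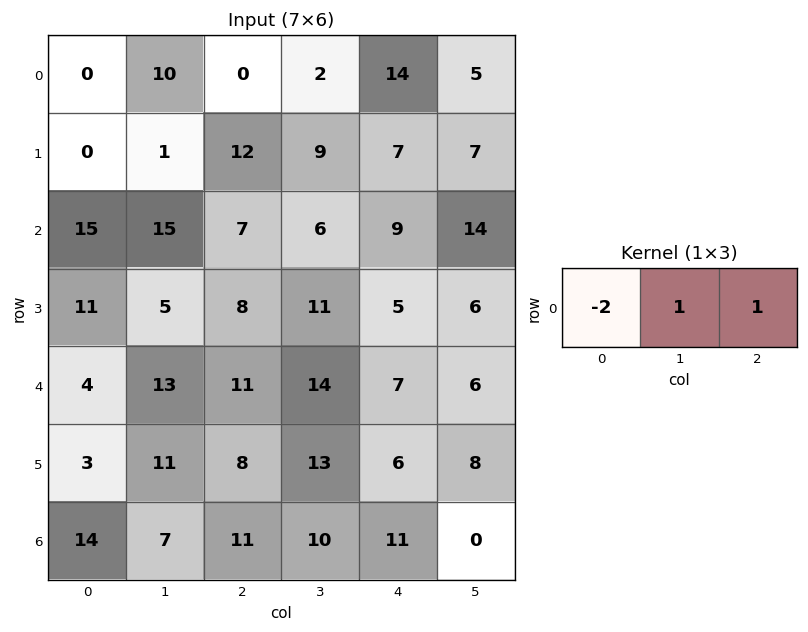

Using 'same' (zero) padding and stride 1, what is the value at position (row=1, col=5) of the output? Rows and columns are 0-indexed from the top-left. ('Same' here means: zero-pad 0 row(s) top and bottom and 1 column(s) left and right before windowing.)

The receptive field on the zero-padded input at this output position is [7 7 0]. Elementwise product with the kernel and sum: 7·-2 + 7·1 + 0·1.

-7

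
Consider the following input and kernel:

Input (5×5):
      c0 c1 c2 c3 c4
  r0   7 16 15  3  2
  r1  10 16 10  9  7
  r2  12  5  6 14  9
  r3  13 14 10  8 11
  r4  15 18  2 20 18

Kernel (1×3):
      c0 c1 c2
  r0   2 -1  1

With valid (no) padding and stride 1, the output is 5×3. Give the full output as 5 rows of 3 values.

Output[0,0]: The receptive field on the input at this output position is [7 16 15]. Elementwise product with the kernel and sum: 7·2 + 16·-1 + 15·1.

13 20 29
14 31 18
25 18 7
22 26 23
14 54 2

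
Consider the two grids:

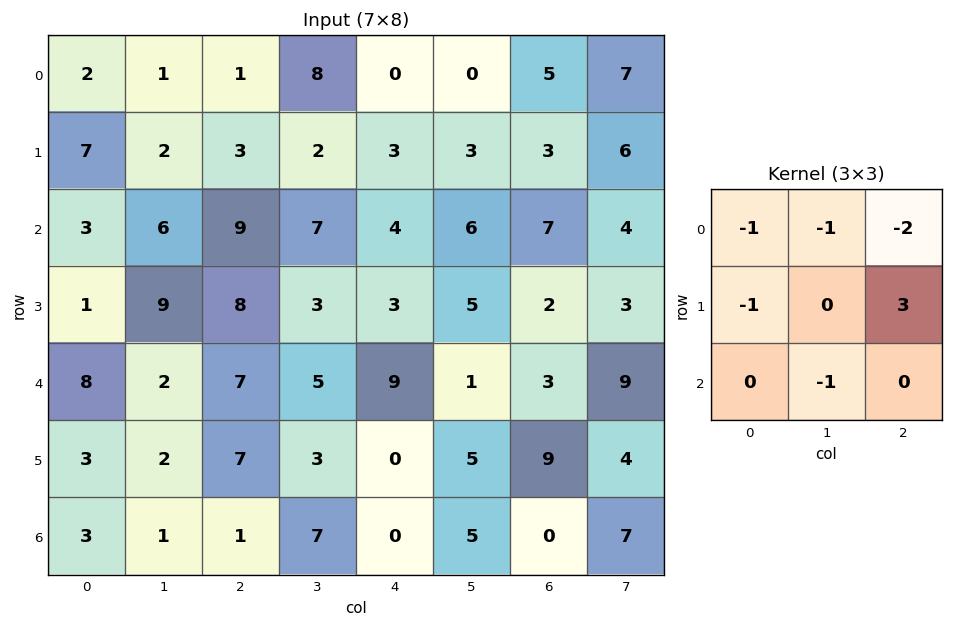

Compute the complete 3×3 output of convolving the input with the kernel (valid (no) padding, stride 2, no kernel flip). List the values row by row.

Output[0,0]: The receptive field on the input at this output position is [2 1 1 / 7 2 3 / 3 6 9]. Elementwise product with the kernel and sum: 2·-1 + 1·-1 + 1·-2 + 7·-1 + 3·3 + 6·-1.
Output[0,1]: The receptive field on the input at this output position is [1 8 0 / 3 2 3 / 9 7 4]. Elementwise product with the kernel and sum: 1·-1 + 8·-1 + 0·-2 + 3·-1 + 3·3 + 7·-1.

-9 -10 -10
-6 -28 -22
-7 -44 6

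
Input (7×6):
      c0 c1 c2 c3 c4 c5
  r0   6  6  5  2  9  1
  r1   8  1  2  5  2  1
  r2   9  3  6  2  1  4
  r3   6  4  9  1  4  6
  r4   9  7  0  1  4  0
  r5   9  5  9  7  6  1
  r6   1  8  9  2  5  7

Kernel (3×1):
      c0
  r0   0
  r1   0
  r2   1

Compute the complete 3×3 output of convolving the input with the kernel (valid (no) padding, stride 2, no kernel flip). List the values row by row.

Output[0,0]: The receptive field on the input at this output position is [6 / 8 / 9]. Elementwise product with the kernel and sum: 9·1.

9 6 1
9 0 4
1 9 5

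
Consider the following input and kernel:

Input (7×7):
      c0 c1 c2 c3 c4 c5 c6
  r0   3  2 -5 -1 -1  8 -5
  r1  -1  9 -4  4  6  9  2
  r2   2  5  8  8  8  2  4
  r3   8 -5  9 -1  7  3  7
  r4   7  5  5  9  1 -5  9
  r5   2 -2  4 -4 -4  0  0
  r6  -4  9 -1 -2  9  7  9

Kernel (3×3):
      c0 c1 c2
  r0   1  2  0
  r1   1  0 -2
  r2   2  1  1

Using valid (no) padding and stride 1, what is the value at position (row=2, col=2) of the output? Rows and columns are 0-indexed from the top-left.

39

The receptive field on the input at this output position is [8 8 8 / 9 -1 7 / 5 9 1]. Elementwise product with the kernel and sum: 8·1 + 8·2 + 9·1 + 7·-2 + 5·2 + 9·1 + 1·1.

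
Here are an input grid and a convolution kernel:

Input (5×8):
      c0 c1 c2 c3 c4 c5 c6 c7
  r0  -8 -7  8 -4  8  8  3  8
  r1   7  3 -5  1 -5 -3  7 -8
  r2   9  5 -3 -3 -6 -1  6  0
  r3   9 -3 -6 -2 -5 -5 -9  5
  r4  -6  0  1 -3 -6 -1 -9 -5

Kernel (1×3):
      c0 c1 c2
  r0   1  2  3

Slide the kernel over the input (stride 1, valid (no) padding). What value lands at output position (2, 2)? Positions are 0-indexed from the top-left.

-27

The receptive field on the input at this output position is [-3 -3 -6]. Elementwise product with the kernel and sum: -3·1 + -3·2 + -6·3.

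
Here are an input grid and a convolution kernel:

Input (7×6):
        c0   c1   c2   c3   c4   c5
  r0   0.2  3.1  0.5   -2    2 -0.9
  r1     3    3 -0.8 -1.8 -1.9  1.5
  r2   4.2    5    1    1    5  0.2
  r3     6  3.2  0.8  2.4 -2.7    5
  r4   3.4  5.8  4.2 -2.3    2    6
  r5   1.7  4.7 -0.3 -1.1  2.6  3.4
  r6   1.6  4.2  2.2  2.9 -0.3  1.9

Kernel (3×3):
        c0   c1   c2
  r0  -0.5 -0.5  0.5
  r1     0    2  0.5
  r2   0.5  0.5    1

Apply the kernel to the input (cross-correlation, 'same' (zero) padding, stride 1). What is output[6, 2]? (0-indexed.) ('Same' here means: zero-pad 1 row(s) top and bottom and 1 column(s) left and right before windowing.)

3.1

The receptive field on the zero-padded input at this output position is [4.7 -0.3 -1.1 / 4.2 2.2 2.9 / 0 0 0]. Elementwise product with the kernel and sum: 4.7·-0.5 + -0.3·-0.5 + -1.1·0.5 + 2.2·2 + 2.9·0.5 + 0·0.5 + 0·0.5 + 0·1.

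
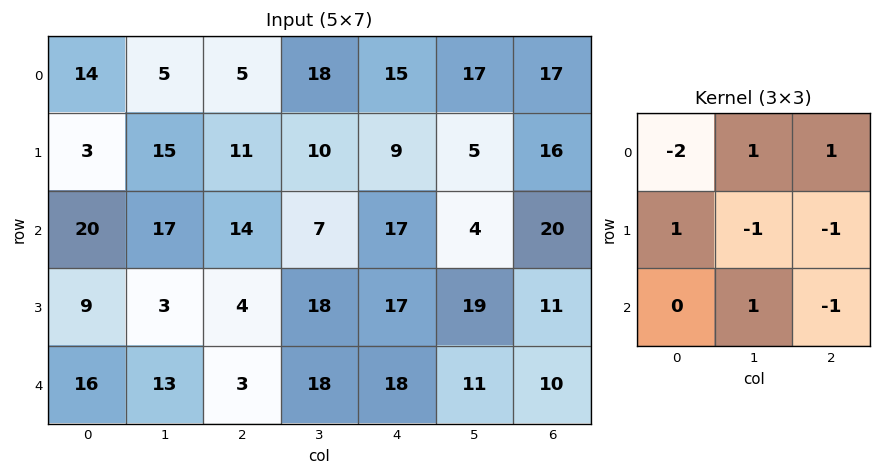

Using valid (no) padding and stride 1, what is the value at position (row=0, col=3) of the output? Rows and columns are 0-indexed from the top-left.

The receptive field on the input at this output position is [18 15 17 / 10 9 5 / 7 17 4]. Elementwise product with the kernel and sum: 18·-2 + 15·1 + 17·1 + 10·1 + 9·-1 + 5·-1 + 17·1 + 4·-1.

5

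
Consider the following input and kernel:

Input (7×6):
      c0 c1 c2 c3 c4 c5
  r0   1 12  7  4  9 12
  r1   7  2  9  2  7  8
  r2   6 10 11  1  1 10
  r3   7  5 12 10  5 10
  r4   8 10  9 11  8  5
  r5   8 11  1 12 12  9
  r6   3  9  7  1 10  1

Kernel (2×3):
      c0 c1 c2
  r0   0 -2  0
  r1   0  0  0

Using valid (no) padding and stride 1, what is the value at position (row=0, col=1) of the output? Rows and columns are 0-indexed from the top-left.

The receptive field on the input at this output position is [12 7 4 / 2 9 2]. Elementwise product with the kernel and sum: 7·-2.

-14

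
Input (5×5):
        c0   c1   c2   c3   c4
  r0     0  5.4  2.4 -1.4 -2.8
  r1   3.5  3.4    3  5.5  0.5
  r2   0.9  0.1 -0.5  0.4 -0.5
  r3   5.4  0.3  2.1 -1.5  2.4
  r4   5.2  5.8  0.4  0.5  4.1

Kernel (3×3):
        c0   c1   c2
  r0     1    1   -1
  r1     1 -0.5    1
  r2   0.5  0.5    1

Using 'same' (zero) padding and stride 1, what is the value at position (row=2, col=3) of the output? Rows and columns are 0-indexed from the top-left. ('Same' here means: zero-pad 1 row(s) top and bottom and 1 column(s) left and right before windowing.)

The receptive field on the zero-padded input at this output position is [3 5.5 0.5 / -0.5 0.4 -0.5 / 2.1 -1.5 2.4]. Elementwise product with the kernel and sum: 3·1 + 5.5·1 + 0.5·-1 + -0.5·1 + 0.4·-0.5 + -0.5·1 + 2.1·0.5 + -1.5·0.5 + 2.4·1.

9.5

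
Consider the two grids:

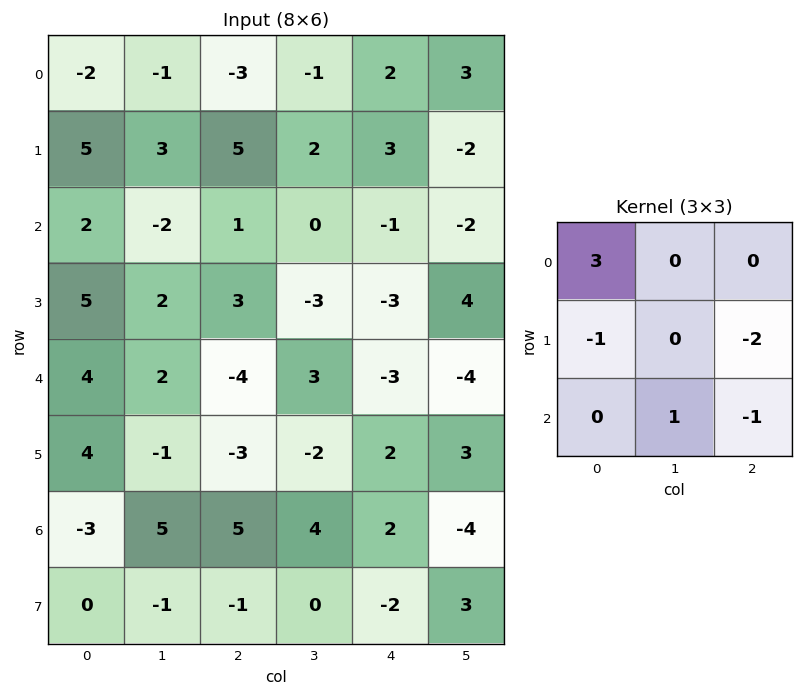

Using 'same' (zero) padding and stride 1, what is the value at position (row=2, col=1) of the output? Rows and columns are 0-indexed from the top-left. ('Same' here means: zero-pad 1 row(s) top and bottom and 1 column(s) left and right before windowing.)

10

The receptive field on the zero-padded input at this output position is [5 3 5 / 2 -2 1 / 5 2 3]. Elementwise product with the kernel and sum: 5·3 + 2·-1 + 1·-2 + 2·1 + 3·-1.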